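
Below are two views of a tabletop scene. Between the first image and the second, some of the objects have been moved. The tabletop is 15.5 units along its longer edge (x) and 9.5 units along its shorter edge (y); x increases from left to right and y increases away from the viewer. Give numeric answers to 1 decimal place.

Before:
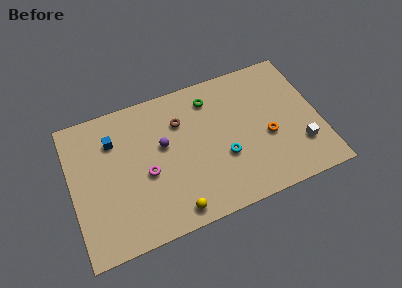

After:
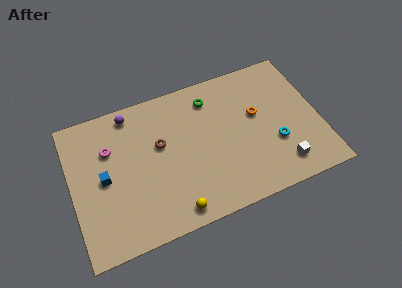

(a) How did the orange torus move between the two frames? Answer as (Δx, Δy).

(-0.5, 1.7)

The orange torus started near (12.2, 3.9) and ended near (11.7, 5.6).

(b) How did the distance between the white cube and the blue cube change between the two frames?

-0.9

They were about 12.1 units apart before and 11.2 after — 0.9 units closer together.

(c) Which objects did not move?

the green torus and the yellow sphere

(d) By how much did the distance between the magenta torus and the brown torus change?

-0.4

Before: roughly 3.6 units apart; after: 3.2. That's 0.4 units closer together.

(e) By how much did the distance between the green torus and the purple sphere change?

+1.2

They were about 3.8 units apart before and 5.0 after — 1.2 units further apart.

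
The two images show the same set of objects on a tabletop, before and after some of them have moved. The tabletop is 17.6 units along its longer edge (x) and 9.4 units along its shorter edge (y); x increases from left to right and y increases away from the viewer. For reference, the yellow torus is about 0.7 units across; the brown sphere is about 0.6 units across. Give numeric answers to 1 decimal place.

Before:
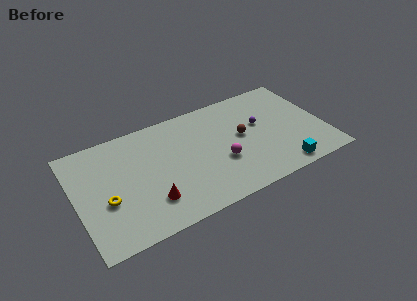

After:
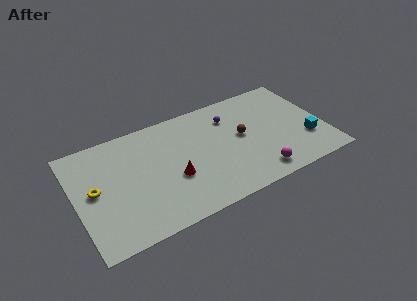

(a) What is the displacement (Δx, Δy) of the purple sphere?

(-2.0, 1.5)

The purple sphere was at about (13.2, 5.6) and moved to about (11.2, 7.1).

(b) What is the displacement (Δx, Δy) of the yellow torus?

(-0.7, 1.2)

From the two frames, the yellow torus sits at roughly (2.0, 3.7) before and (1.3, 4.9) after.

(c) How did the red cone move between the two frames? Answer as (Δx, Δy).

(1.8, 1.2)

From the two frames, the red cone sits at roughly (4.9, 2.4) before and (6.7, 3.6) after.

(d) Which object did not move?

the brown sphere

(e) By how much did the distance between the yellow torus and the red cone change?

+2.4

They were about 3.2 units apart before and 5.6 after — 2.4 units further apart.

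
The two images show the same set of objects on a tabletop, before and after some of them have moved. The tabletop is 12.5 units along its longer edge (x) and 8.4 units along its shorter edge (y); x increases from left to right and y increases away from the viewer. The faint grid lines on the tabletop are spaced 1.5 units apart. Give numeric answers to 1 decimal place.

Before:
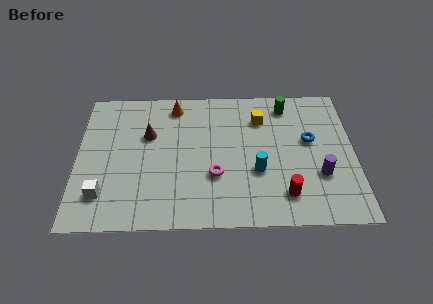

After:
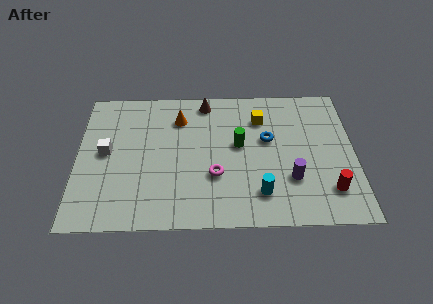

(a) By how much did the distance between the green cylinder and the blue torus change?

-1.1

They were about 2.4 units apart before and 1.3 after — 1.1 units closer together.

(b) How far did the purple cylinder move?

1.3

The purple cylinder moved from about (10.9, 2.8) to (9.6, 2.6), a distance of √(1.3² + 0.2²) ≈ 1.3.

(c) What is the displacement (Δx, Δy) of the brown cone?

(2.6, 2.0)

From the two frames, the brown cone sits at roughly (3.2, 5.4) before and (5.8, 7.4) after.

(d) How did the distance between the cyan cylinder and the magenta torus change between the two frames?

+0.4

They were about 1.9 units apart before and 2.3 after — 0.4 units further apart.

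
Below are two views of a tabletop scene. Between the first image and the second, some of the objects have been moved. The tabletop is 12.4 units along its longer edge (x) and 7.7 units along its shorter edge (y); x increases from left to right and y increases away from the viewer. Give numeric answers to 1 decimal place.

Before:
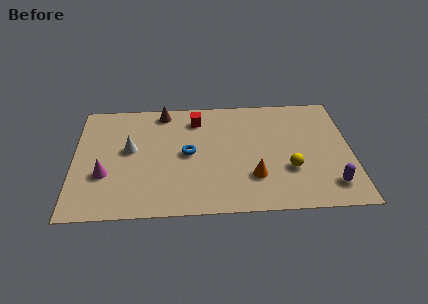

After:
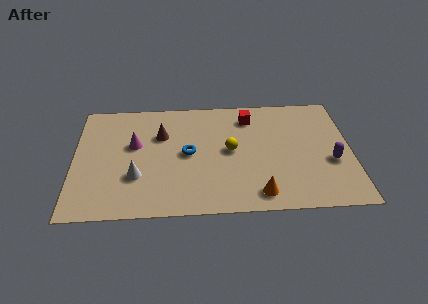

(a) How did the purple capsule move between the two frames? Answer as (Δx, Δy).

(0.1, 1.5)

The purple capsule started near (11.4, 1.5) and ended near (11.5, 3.0).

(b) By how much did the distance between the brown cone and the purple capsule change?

-1.2

Before: roughly 9.1 units apart; after: 7.9. That's 1.2 units closer together.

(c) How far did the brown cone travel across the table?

1.6

From (4.0, 6.8) to (3.9, 5.2), the brown cone covered √(0.1² + 1.6²) ≈ 1.6 units.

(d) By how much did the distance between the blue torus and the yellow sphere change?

-2.8

They were about 4.7 units apart before and 1.9 after — 2.8 units closer together.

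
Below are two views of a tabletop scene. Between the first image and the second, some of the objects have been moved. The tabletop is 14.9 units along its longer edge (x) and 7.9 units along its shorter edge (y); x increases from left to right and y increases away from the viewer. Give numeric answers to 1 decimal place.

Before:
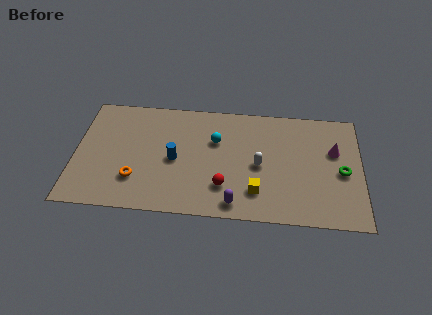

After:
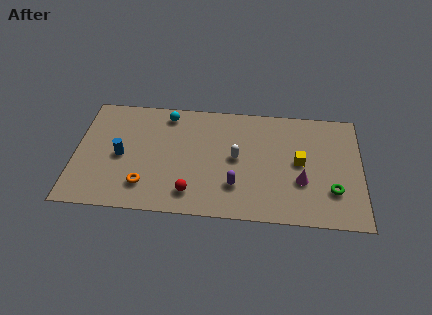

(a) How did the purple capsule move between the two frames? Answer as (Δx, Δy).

(0.0, 1.2)

The purple capsule started near (8.4, 1.0) and ended near (8.4, 2.2).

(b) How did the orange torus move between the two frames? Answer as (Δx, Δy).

(0.5, -0.4)

From the two frames, the orange torus sits at roughly (3.2, 2.2) before and (3.7, 1.8) after.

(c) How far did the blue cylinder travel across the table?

2.8

The blue cylinder moved from about (5.2, 3.7) to (2.4, 3.7), a distance of √(2.8² + 0.0²) ≈ 2.8.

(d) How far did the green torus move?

1.4

The green torus was near (13.9, 3.6) before and (13.4, 2.3) after, so it travelled √(0.5² + 1.3²) ≈ 1.4 units.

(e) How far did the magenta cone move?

2.8

From (13.5, 5.0) to (11.8, 2.8), the magenta cone covered √(1.7² + 2.2²) ≈ 2.8 units.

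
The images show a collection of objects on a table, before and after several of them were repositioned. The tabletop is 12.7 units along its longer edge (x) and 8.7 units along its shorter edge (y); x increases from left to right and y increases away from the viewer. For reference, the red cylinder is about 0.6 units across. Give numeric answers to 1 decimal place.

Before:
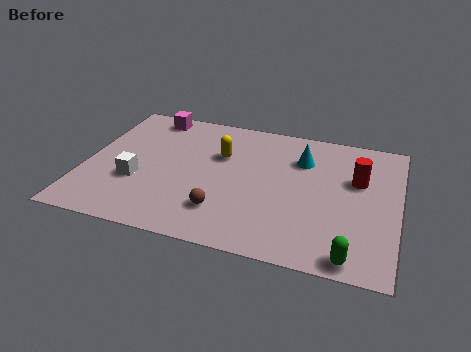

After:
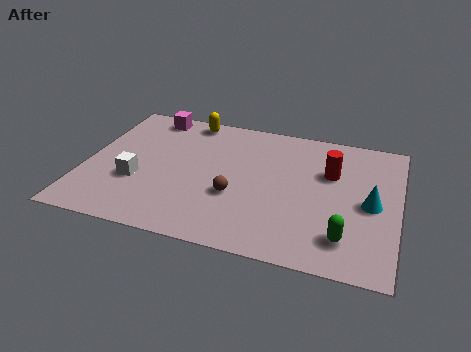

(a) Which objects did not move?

the magenta cube and the white cube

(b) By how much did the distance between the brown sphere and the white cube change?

+0.3

They were about 3.7 units apart before and 4.0 after — 0.3 units further apart.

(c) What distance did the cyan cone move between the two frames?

3.6

The cyan cone moved from about (8.7, 6.3) to (11.6, 4.1), a distance of √(2.9² + 2.2²) ≈ 3.6.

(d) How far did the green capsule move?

1.0

The green capsule was near (11.0, 0.8) before and (10.7, 1.8) after, so it travelled √(0.3² + 1.0²) ≈ 1.0 units.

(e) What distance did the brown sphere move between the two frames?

1.2

The brown sphere was near (5.8, 2.1) before and (6.2, 3.2) after, so it travelled √(0.4² + 1.1²) ≈ 1.2 units.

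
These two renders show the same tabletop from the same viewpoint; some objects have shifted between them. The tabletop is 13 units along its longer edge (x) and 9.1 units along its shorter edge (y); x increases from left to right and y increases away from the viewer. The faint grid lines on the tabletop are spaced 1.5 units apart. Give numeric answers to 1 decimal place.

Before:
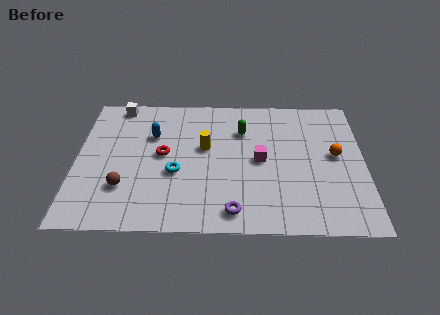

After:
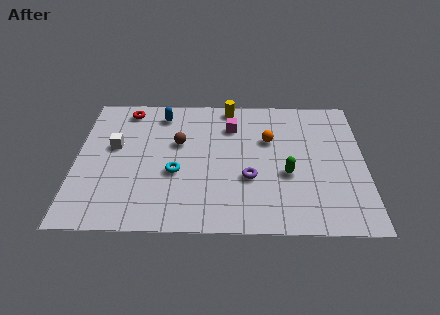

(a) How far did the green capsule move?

3.5

From (7.5, 6.5) to (9.5, 3.6), the green capsule covered √(2.0² + 2.9²) ≈ 3.5 units.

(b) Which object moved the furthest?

the brown sphere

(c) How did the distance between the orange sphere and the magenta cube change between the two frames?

-1.5

Before: roughly 3.4 units apart; after: 1.9. That's 1.5 units closer together.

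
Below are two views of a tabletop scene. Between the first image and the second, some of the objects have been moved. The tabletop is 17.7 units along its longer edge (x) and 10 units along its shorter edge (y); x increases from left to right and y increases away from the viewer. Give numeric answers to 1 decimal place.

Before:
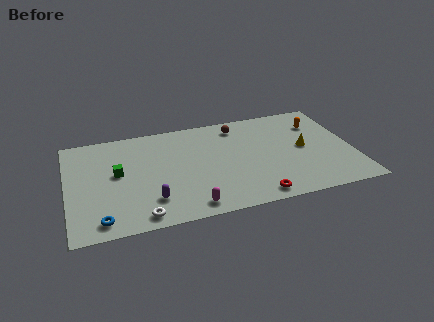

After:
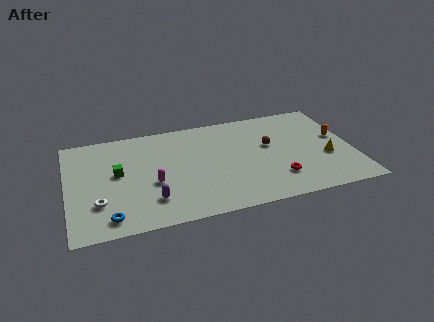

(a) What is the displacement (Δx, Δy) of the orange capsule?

(1.1, -1.7)

The orange capsule started near (15.8, 7.4) and ended near (16.9, 5.7).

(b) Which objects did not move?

the purple capsule and the green cube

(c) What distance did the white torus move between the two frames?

3.1

The white torus was near (4.3, 1.1) before and (1.8, 2.9) after, so it travelled √(2.5² + 1.8²) ≈ 3.1 units.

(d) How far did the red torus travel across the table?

2.1

From (11.3, 1.1) to (12.8, 2.5), the red torus covered √(1.5² + 1.4²) ≈ 2.1 units.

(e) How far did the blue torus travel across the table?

0.5

From (1.9, 1.3) to (2.4, 1.4), the blue torus covered √(0.5² + 0.1²) ≈ 0.5 units.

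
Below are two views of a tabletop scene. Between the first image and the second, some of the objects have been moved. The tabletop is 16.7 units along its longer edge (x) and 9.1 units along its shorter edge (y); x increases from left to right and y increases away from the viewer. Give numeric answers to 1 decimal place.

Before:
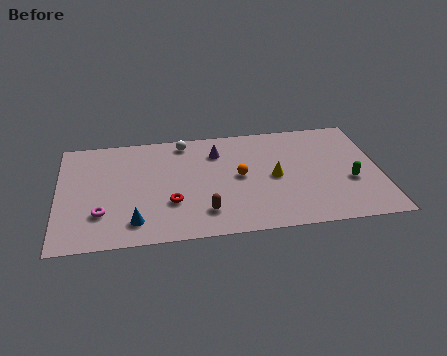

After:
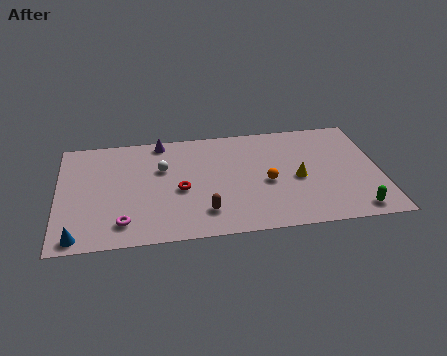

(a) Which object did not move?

the brown capsule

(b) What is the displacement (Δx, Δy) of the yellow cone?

(1.2, -0.3)

The yellow cone was at about (11.2, 4.4) and moved to about (12.4, 4.1).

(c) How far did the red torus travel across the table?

1.1

The red torus moved from about (5.8, 3.0) to (6.3, 4.0), a distance of √(0.5² + 1.0²) ≈ 1.1.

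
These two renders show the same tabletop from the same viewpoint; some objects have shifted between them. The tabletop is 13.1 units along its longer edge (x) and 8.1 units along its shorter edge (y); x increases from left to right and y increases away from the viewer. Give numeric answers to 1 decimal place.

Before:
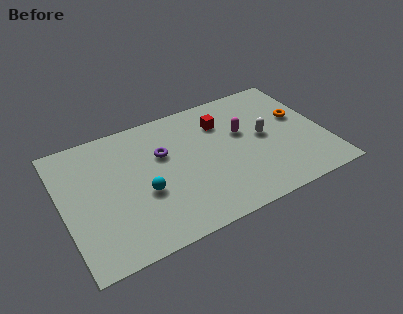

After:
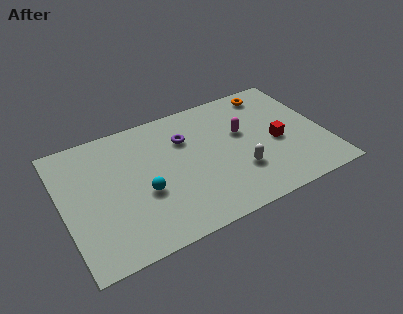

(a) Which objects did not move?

the cyan sphere and the magenta capsule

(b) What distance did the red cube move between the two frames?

3.5

The red cube was near (8.2, 6.0) before and (10.7, 3.6) after, so it travelled √(2.5² + 2.4²) ≈ 3.5 units.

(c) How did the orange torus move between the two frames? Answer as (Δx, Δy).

(-1.1, 2.2)

From the two frames, the orange torus sits at roughly (12.0, 4.8) before and (10.9, 7.0) after.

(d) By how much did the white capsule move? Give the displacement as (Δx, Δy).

(-1.5, -1.7)

The white capsule was at about (10.1, 4.2) and moved to about (8.6, 2.5).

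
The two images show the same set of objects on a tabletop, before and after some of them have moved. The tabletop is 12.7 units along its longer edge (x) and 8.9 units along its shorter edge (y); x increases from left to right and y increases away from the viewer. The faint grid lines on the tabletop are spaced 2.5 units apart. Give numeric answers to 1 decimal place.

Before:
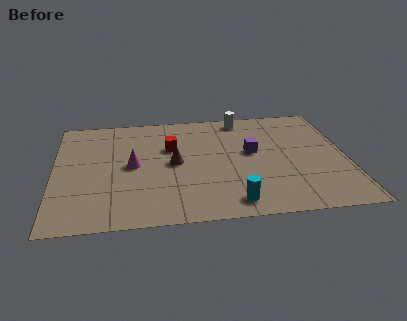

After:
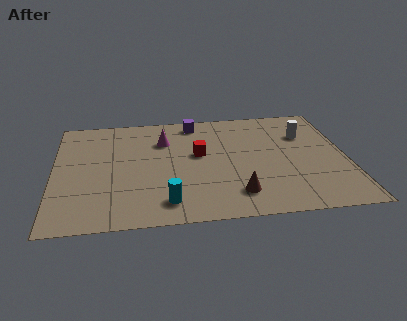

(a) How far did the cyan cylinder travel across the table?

2.8

From (7.6, 1.2) to (4.8, 1.5), the cyan cylinder covered √(2.8² + 0.3²) ≈ 2.8 units.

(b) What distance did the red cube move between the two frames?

1.4

The red cube was near (5.1, 5.8) before and (6.3, 5.1) after, so it travelled √(1.2² + 0.7²) ≈ 1.4 units.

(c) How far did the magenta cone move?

2.4

The magenta cone was near (3.4, 4.5) before and (4.8, 6.4) after, so it travelled √(1.4² + 1.9²) ≈ 2.4 units.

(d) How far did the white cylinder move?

3.2

The white cylinder was near (8.3, 7.9) before and (11.0, 6.2) after, so it travelled √(2.7² + 1.7²) ≈ 3.2 units.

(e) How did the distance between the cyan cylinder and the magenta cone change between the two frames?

-0.4

They were about 5.3 units apart before and 4.9 after — 0.4 units closer together.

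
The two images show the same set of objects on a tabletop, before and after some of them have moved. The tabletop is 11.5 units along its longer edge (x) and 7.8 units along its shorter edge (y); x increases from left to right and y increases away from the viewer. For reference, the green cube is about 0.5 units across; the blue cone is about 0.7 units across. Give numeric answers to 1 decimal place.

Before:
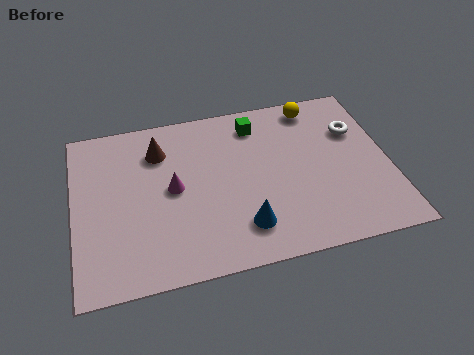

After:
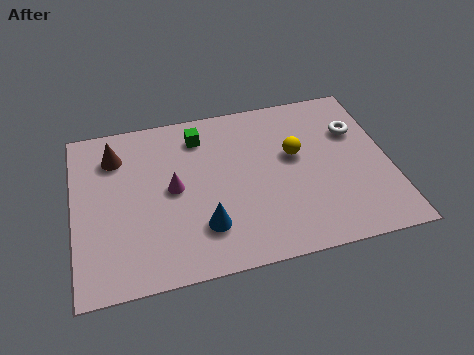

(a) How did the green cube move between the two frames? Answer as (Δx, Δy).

(-2.1, -0.1)

From the two frames, the green cube sits at roughly (6.8, 6.4) before and (4.7, 6.3) after.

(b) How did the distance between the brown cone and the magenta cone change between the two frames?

+0.9

They were about 1.9 units apart before and 2.8 after — 0.9 units further apart.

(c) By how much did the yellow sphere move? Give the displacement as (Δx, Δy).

(-0.9, -2.2)

From the two frames, the yellow sphere sits at roughly (9.0, 6.8) before and (8.1, 4.6) after.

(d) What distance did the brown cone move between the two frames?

1.6

The brown cone moved from about (3.2, 5.9) to (1.6, 6.0), a distance of √(1.6² + 0.1²) ≈ 1.6.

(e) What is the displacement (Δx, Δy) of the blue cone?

(-1.4, 0.3)

The blue cone started near (6.0, 1.7) and ended near (4.6, 2.0).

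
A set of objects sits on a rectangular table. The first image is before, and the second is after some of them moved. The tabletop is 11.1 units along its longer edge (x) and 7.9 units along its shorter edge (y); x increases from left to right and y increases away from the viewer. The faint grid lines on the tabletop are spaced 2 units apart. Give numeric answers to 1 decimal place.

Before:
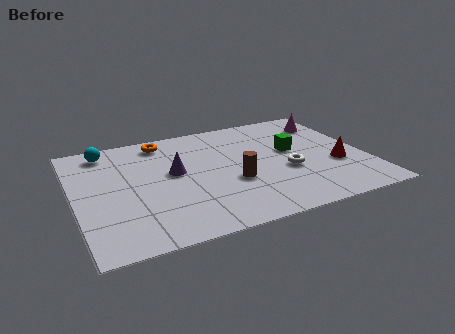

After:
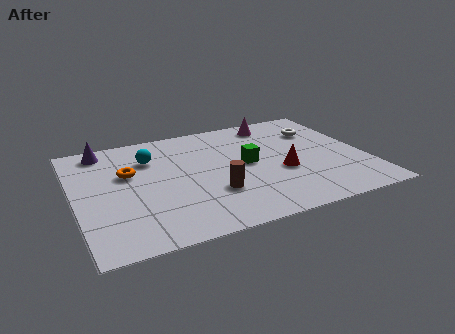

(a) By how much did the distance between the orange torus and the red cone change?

-1.4

The distance was about 7.4 in the first image and 6.0 in the second, so they moved 1.4 units closer together.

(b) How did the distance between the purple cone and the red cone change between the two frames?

+1.2

Before: roughly 6.3 units apart; after: 7.5. That's 1.2 units further apart.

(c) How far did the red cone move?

2.1

The red cone was near (9.9, 2.9) before and (7.8, 3.1) after, so it travelled √(2.1² + 0.2²) ≈ 2.1 units.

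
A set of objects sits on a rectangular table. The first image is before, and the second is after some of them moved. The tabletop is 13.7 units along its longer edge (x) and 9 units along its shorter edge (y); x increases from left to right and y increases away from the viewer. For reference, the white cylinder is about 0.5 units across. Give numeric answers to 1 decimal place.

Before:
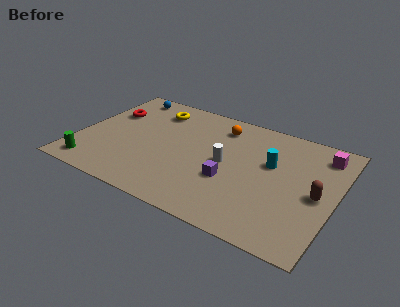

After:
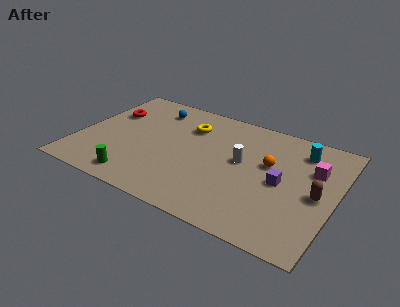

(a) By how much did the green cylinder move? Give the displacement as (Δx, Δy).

(2.4, 0.0)

The green cylinder was at about (1.2, 1.2) and moved to about (3.6, 1.2).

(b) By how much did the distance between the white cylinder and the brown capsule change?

-0.7

They were about 4.9 units apart before and 4.2 after — 0.7 units closer together.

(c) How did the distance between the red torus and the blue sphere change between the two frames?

+0.6

The distance was about 2.0 in the first image and 2.6 in the second, so they moved 0.6 units further apart.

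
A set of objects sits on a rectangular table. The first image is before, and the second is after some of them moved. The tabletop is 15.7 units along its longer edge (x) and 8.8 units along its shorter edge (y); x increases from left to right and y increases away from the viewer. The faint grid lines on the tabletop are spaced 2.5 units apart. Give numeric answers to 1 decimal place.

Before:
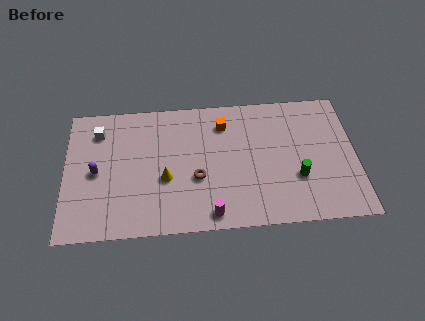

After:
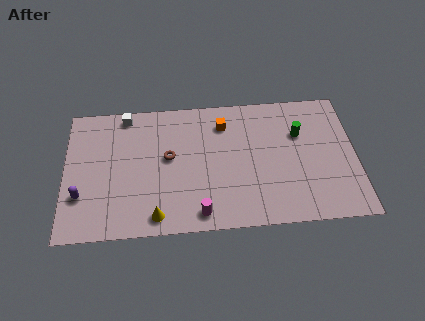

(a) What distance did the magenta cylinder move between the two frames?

0.6

The magenta cylinder was near (7.8, 1.0) before and (7.2, 1.1) after, so it travelled √(0.6² + 0.1²) ≈ 0.6 units.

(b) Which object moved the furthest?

the green cylinder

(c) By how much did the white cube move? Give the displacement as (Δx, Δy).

(1.5, 1.0)

The white cube started near (1.8, 6.9) and ended near (3.3, 7.9).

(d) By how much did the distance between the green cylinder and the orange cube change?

-1.3

The distance was about 5.5 in the first image and 4.2 in the second, so they moved 1.3 units closer together.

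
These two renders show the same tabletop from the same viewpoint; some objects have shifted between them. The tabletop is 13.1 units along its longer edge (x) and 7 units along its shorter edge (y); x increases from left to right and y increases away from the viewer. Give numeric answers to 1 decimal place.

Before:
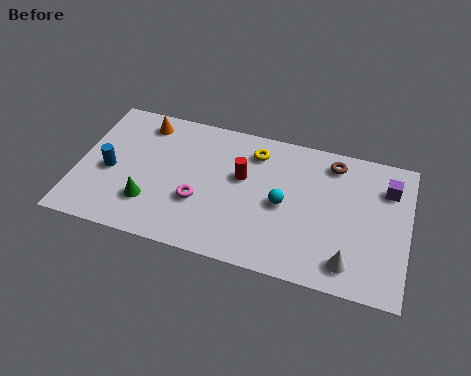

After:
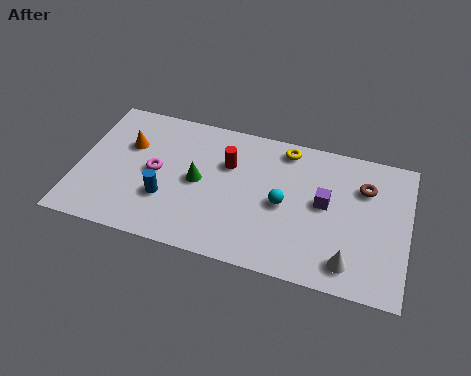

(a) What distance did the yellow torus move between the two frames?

1.3

From (6.9, 5.6) to (8.1, 6.1), the yellow torus covered √(1.2² + 0.5²) ≈ 1.3 units.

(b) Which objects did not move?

the white cone and the cyan sphere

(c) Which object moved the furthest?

the purple cube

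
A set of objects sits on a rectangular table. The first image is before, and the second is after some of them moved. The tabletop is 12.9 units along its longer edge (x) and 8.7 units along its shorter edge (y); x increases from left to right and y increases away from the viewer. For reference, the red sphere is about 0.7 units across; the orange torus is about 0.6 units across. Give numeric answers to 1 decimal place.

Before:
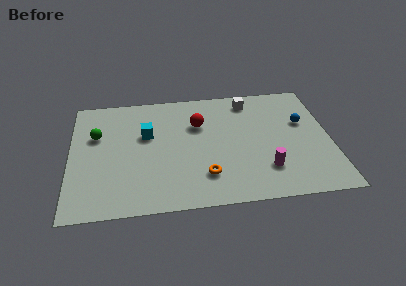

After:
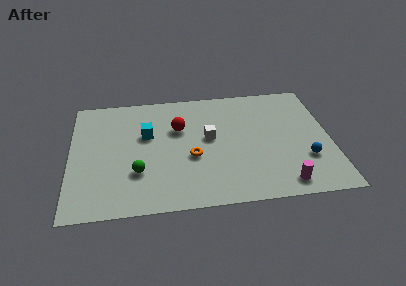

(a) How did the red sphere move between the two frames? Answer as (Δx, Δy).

(-1.0, -0.2)

From the two frames, the red sphere sits at roughly (6.4, 5.9) before and (5.4, 5.7) after.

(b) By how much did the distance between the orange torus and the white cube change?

-4.2

They were about 5.8 units apart before and 1.6 after — 4.2 units closer together.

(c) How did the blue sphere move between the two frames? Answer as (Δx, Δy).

(0.0, -2.7)

The blue sphere was at about (11.6, 5.4) and moved to about (11.6, 2.7).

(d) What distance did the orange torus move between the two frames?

1.5

The orange torus was near (6.6, 2.1) before and (6.0, 3.5) after, so it travelled √(0.6² + 1.4²) ≈ 1.5 units.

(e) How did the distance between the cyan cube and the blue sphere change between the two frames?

+0.5

Before: roughly 7.8 units apart; after: 8.3. That's 0.5 units further apart.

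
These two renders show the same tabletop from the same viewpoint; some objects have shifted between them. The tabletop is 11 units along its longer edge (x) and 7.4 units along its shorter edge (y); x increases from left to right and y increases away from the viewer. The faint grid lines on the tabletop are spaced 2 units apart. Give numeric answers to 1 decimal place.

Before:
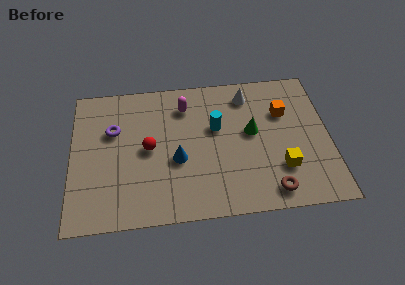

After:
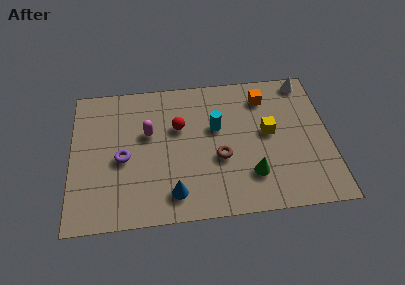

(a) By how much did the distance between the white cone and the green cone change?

+3.3

They were about 2.0 units apart before and 5.3 after — 3.3 units further apart.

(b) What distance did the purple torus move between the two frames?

1.6

The purple torus was near (1.8, 4.8) before and (2.2, 3.3) after, so it travelled √(0.4² + 1.5²) ≈ 1.6 units.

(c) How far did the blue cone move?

1.7

The blue cone was near (4.5, 3.0) before and (4.3, 1.3) after, so it travelled √(0.2² + 1.7²) ≈ 1.7 units.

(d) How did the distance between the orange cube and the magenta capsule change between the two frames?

+0.9

The distance was about 4.3 in the first image and 5.2 in the second, so they moved 0.9 units further apart.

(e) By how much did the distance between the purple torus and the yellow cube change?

-1.4

Before: roughly 7.6 units apart; after: 6.2. That's 1.4 units closer together.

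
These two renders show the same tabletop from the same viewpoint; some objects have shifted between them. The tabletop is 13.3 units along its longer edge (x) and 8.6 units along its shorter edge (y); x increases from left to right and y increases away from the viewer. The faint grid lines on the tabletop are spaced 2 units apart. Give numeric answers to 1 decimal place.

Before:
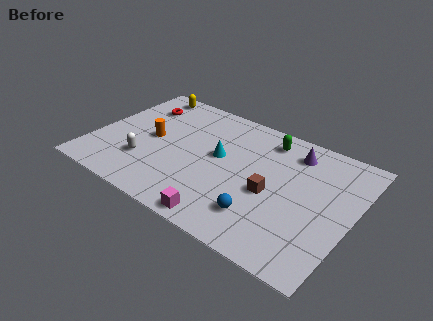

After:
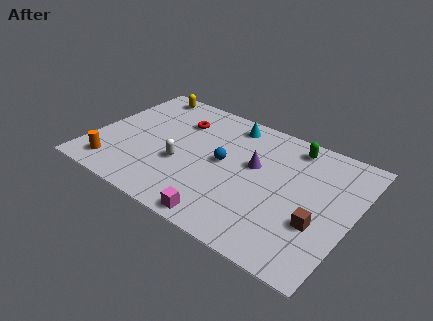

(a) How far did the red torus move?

2.2

The red torus was near (1.8, 6.5) before and (4.0, 6.3) after, so it travelled √(2.2² + 0.2²) ≈ 2.2 units.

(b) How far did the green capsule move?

1.3

From (8.5, 7.2) to (9.8, 7.4), the green capsule covered √(1.3² + 0.2²) ≈ 1.3 units.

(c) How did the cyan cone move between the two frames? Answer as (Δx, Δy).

(0.1, 2.6)

The cyan cone was at about (6.4, 4.8) and moved to about (6.5, 7.4).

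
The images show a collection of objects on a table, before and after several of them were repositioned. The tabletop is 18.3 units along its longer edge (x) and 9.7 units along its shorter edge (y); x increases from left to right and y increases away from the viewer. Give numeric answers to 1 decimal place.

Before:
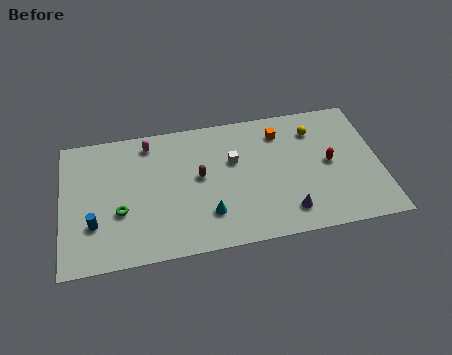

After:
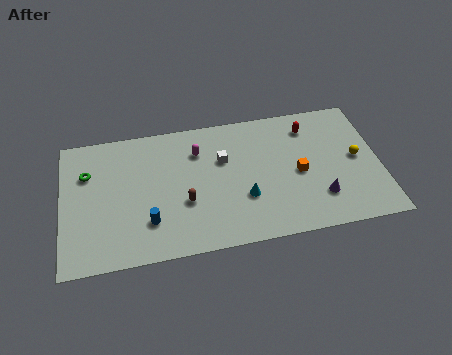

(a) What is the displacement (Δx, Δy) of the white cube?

(-0.6, 0.2)

The white cube was at about (9.9, 6.1) and moved to about (9.3, 6.3).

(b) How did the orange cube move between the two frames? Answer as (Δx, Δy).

(0.9, -3.2)

The orange cube started near (12.7, 7.7) and ended near (13.6, 4.5).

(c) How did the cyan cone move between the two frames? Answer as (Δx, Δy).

(2.1, 0.8)

The cyan cone started near (8.3, 2.5) and ended near (10.4, 3.3).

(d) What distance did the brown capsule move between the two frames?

1.9

From (7.9, 5.3) to (7.0, 3.6), the brown capsule covered √(0.9² + 1.7²) ≈ 1.9 units.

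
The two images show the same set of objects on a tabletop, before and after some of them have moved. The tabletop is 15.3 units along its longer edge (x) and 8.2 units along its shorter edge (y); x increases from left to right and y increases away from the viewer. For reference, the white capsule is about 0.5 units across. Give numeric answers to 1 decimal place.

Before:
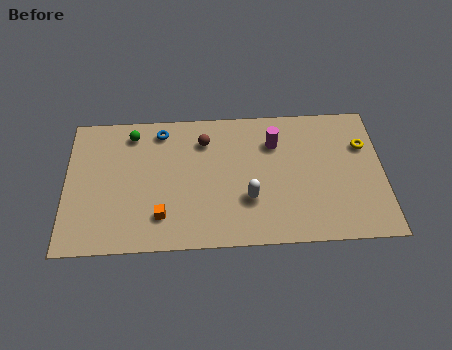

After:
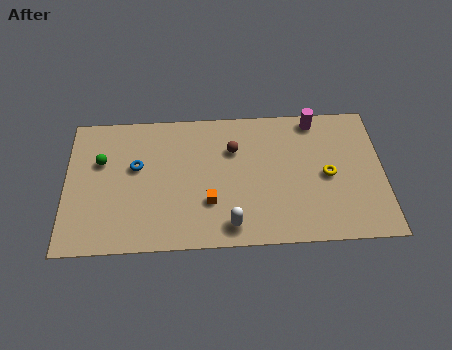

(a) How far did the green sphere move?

2.2

The green sphere moved from about (3.2, 6.9) to (1.7, 5.3), a distance of √(1.5² + 1.6²) ≈ 2.2.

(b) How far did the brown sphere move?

1.5

From (6.7, 6.3) to (8.1, 5.7), the brown sphere covered √(1.4² + 0.6²) ≈ 1.5 units.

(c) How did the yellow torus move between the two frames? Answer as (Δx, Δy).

(-1.8, -1.7)

The yellow torus was at about (14.4, 5.6) and moved to about (12.6, 3.9).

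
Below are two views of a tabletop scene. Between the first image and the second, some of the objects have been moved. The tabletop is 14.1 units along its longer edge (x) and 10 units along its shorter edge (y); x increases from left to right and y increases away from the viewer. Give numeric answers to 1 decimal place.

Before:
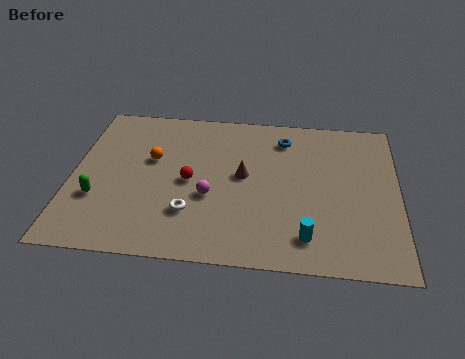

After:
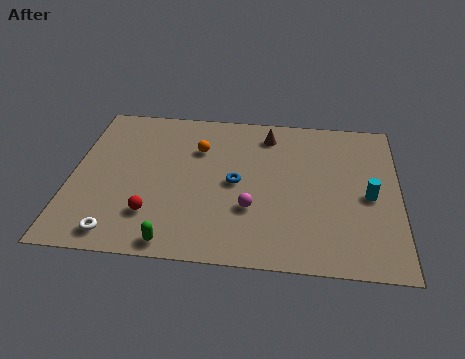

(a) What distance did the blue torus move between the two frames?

3.8

From (9.1, 8.1) to (7.1, 4.9), the blue torus covered √(2.0² + 3.2²) ≈ 3.8 units.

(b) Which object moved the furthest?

the green capsule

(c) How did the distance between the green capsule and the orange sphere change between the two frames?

+2.6

The distance was about 3.6 in the first image and 6.2 in the second, so they moved 2.6 units further apart.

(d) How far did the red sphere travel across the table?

2.7

From (5.1, 4.8) to (3.6, 2.5), the red sphere covered √(1.5² + 2.3²) ≈ 2.7 units.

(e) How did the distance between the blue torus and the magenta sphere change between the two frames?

-3.5

The distance was about 5.2 in the first image and 1.7 in the second, so they moved 3.5 units closer together.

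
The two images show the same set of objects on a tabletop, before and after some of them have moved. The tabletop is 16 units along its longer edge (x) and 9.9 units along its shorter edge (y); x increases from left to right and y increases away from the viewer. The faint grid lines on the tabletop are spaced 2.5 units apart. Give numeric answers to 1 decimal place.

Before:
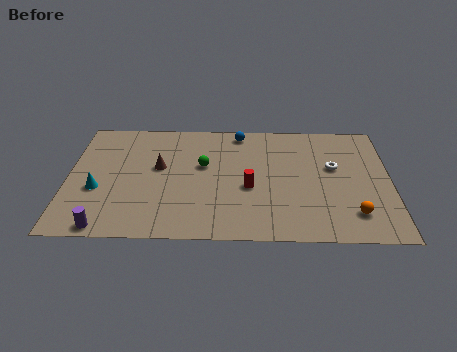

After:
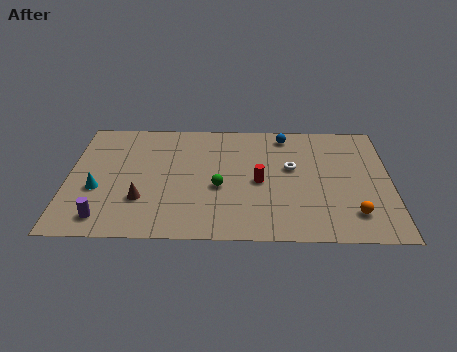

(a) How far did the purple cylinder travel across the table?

0.7

The purple cylinder was near (2.0, 0.8) before and (1.9, 1.5) after, so it travelled √(0.1² + 0.7²) ≈ 0.7 units.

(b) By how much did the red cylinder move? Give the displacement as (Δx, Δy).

(0.5, 0.5)

The red cylinder started near (9.0, 4.1) and ended near (9.5, 4.6).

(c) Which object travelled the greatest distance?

the brown cone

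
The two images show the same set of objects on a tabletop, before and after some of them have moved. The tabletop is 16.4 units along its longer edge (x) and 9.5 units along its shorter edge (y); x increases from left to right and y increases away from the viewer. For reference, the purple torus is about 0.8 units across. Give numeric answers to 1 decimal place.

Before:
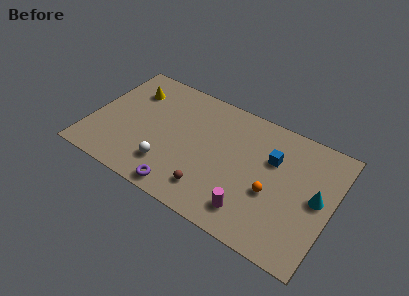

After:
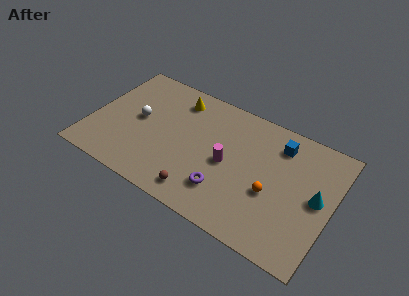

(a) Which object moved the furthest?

the white sphere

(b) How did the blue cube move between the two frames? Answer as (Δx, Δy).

(0.3, 1.3)

The blue cube was at about (12.2, 6.3) and moved to about (12.5, 7.6).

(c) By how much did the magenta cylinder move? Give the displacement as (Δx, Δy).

(-2.0, 2.7)

From the two frames, the magenta cylinder sits at roughly (11.4, 1.8) before and (9.4, 4.5) after.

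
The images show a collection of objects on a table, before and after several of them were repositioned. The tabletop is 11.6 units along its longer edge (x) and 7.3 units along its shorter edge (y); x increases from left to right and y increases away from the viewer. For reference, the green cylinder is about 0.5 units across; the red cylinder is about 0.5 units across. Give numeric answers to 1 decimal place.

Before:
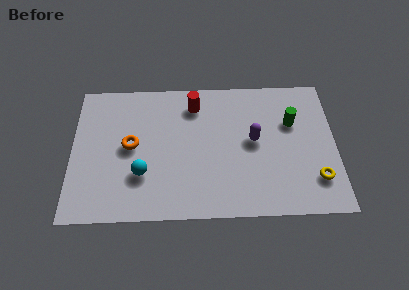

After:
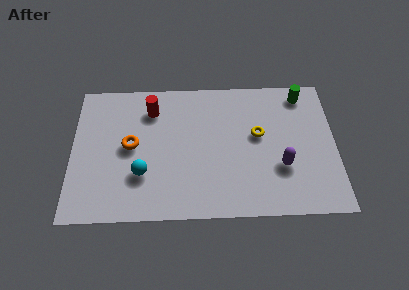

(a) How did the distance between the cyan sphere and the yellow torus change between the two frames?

-2.2

They were about 7.6 units apart before and 5.4 after — 2.2 units closer together.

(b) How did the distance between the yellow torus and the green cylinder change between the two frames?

-0.3

The distance was about 3.2 in the first image and 2.9 in the second, so they moved 0.3 units closer together.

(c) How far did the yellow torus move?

3.5

From (10.7, 1.8) to (8.2, 4.2), the yellow torus covered √(2.5² + 2.4²) ≈ 3.5 units.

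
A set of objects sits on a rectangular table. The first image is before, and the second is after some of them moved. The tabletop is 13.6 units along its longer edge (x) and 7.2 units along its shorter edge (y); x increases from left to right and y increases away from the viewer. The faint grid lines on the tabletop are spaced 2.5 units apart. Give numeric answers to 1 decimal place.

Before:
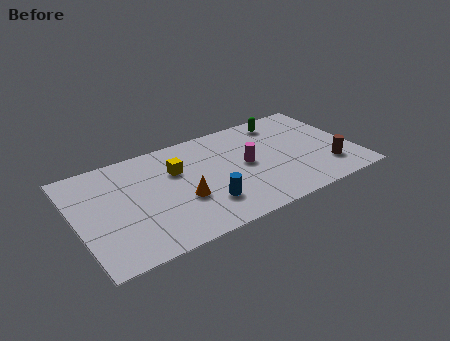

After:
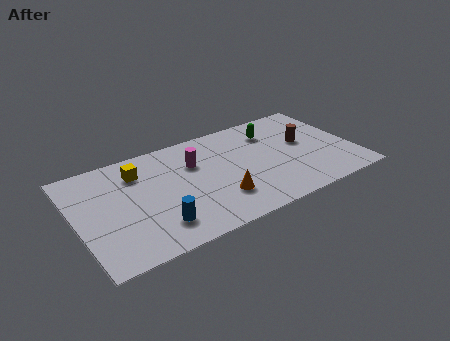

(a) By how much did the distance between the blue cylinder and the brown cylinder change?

+2.0

They were about 6.1 units apart before and 8.1 after — 2.0 units further apart.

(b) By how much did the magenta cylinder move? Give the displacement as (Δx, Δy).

(-2.4, 1.2)

The magenta cylinder was at about (8.3, 3.7) and moved to about (5.9, 4.9).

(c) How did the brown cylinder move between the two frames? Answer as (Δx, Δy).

(-0.8, 2.3)

The brown cylinder started near (12.1, 1.8) and ended near (11.3, 4.1).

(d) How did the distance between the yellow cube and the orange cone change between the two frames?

+2.8

The distance was about 2.1 in the first image and 4.9 in the second, so they moved 2.8 units further apart.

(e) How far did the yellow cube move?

1.9

The yellow cube moved from about (5.0, 4.8) to (3.2, 5.5), a distance of √(1.8² + 0.7²) ≈ 1.9.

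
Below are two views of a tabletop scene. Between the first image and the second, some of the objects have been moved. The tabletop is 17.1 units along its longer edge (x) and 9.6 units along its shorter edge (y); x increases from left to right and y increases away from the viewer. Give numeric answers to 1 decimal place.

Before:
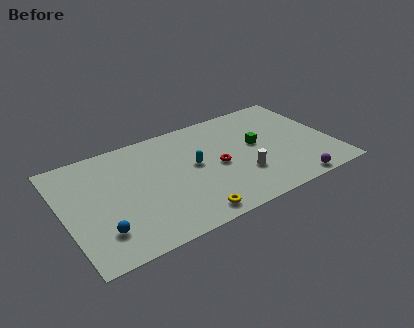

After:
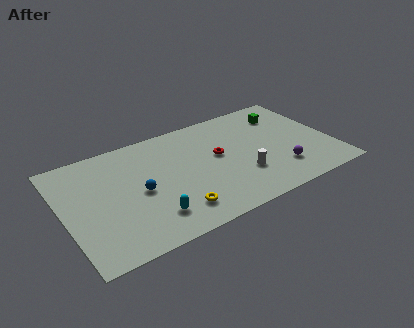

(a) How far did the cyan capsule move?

4.5

The cyan capsule was near (8.3, 5.2) before and (5.1, 2.1) after, so it travelled √(3.2² + 3.1²) ≈ 4.5 units.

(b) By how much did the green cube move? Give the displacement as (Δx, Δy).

(2.2, 2.1)

From the two frames, the green cube sits at roughly (12.4, 5.3) before and (14.6, 7.4) after.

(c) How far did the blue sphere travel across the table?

3.5

The blue sphere was near (2.0, 2.3) before and (4.7, 4.5) after, so it travelled √(2.7² + 2.2²) ≈ 3.5 units.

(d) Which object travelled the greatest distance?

the cyan capsule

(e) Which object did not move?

the white cylinder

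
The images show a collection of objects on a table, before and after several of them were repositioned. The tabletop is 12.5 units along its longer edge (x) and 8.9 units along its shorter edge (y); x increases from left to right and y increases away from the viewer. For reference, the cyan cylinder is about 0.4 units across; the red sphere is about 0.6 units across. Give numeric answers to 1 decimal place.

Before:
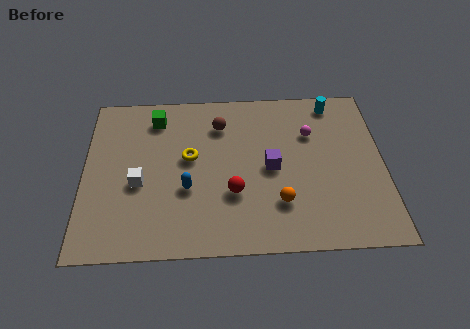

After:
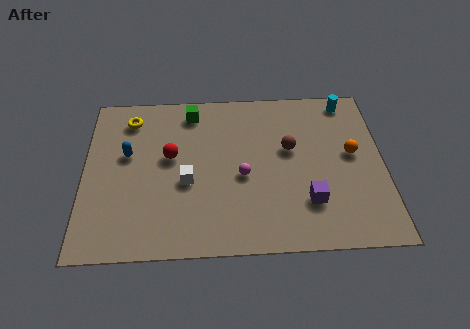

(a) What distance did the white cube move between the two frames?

2.0

The white cube was near (2.3, 3.7) before and (4.3, 3.7) after, so it travelled √(2.0² + 0.0²) ≈ 2.0 units.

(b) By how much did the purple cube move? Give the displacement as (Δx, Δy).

(1.5, -1.9)

The purple cube started near (7.8, 4.3) and ended near (9.3, 2.4).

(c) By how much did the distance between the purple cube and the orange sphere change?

+1.2

Before: roughly 1.9 units apart; after: 3.1. That's 1.2 units further apart.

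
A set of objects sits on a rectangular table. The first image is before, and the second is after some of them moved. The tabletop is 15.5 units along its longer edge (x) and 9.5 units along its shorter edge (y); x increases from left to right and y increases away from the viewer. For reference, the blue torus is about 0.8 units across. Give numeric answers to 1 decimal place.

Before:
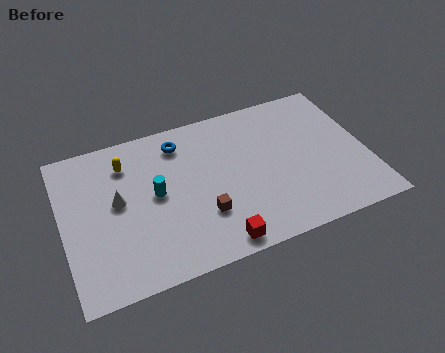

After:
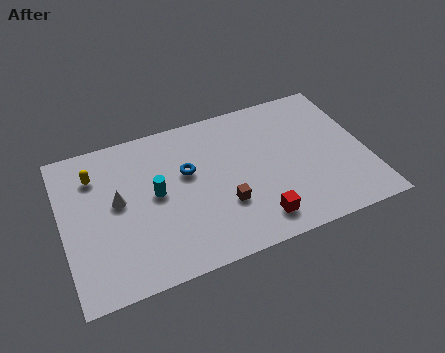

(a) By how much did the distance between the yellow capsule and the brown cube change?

+1.7

They were about 5.7 units apart before and 7.4 after — 1.7 units further apart.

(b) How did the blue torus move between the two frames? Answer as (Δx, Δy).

(0.2, -2.0)

The blue torus was at about (6.2, 7.8) and moved to about (6.4, 5.8).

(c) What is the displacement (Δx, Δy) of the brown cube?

(1.1, 0.2)

From the two frames, the brown cube sits at roughly (6.9, 2.9) before and (8.0, 3.1) after.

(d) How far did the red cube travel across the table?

2.2

The red cube moved from about (7.4, 1.0) to (9.5, 1.6), a distance of √(2.1² + 0.6²) ≈ 2.2.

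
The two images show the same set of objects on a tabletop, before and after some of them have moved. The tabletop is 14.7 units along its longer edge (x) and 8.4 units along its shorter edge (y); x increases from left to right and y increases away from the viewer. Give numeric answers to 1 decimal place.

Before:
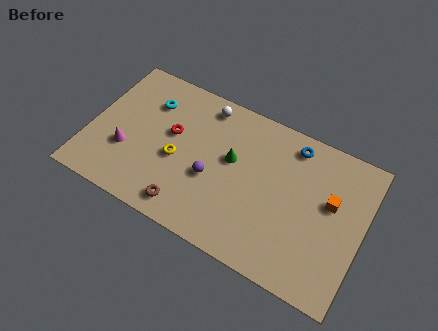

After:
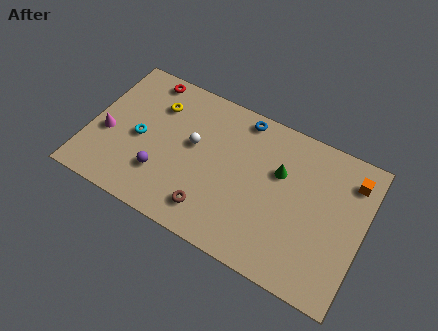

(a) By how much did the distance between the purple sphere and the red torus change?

+2.5

They were about 2.8 units apart before and 5.3 after — 2.5 units further apart.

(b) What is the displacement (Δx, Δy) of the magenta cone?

(-1.1, 0.5)

The magenta cone was at about (2.1, 2.9) and moved to about (1.0, 3.4).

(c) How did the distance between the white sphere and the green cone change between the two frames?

+1.6

The distance was about 3.0 in the first image and 4.6 in the second, so they moved 1.6 units further apart.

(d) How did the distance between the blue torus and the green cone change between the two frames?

-0.7

They were about 3.8 units apart before and 3.1 after — 0.7 units closer together.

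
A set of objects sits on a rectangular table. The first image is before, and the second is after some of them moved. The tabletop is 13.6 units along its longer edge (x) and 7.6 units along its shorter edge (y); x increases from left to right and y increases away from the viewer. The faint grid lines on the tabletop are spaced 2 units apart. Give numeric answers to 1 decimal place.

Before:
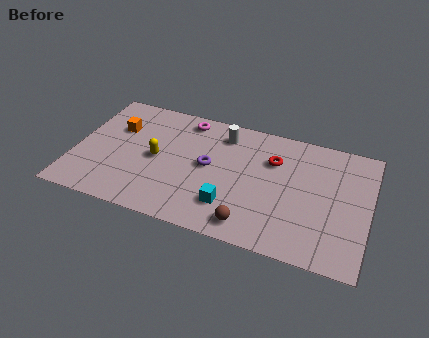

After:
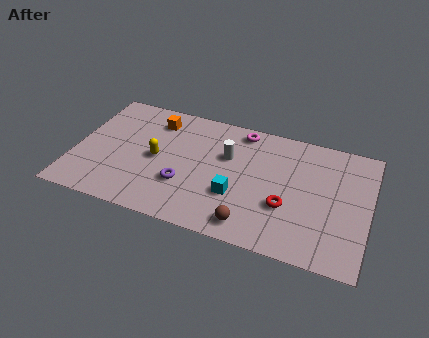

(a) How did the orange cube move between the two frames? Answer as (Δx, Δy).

(1.7, 1.0)

From the two frames, the orange cube sits at roughly (1.8, 5.1) before and (3.5, 6.1) after.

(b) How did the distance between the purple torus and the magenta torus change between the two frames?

+1.9

The distance was about 2.9 in the first image and 4.8 in the second, so they moved 1.9 units further apart.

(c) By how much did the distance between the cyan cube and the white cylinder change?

-2.0

They were about 4.4 units apart before and 2.4 after — 2.0 units closer together.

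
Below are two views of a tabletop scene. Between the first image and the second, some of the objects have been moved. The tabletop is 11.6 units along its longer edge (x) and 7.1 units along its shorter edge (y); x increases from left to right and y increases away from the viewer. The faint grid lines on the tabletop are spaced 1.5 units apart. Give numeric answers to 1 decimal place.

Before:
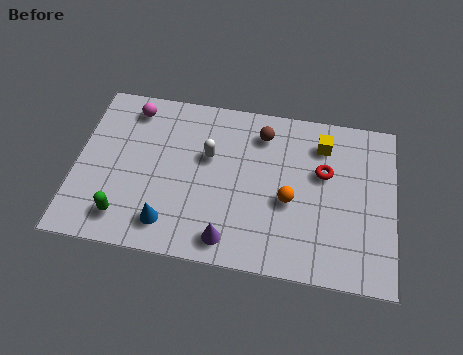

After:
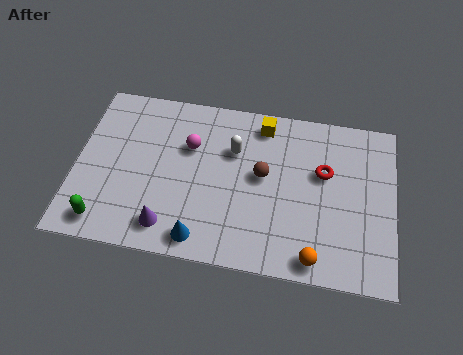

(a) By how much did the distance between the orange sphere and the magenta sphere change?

-0.5

The distance was about 6.6 in the first image and 6.1 in the second, so they moved 0.5 units closer together.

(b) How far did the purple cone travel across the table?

2.2

From (5.7, 1.0) to (3.5, 1.2), the purple cone covered √(2.2² + 0.2²) ≈ 2.2 units.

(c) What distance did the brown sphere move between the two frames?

1.8

From (6.7, 5.7) to (6.8, 3.9), the brown sphere covered √(0.1² + 1.8²) ≈ 1.8 units.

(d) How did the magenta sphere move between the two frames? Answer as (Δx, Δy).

(2.2, -1.3)

The magenta sphere was at about (1.9, 6.0) and moved to about (4.1, 4.7).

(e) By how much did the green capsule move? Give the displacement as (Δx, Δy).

(-0.7, -0.3)

From the two frames, the green capsule sits at roughly (1.9, 1.3) before and (1.2, 1.0) after.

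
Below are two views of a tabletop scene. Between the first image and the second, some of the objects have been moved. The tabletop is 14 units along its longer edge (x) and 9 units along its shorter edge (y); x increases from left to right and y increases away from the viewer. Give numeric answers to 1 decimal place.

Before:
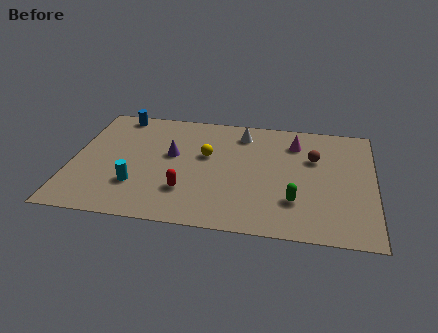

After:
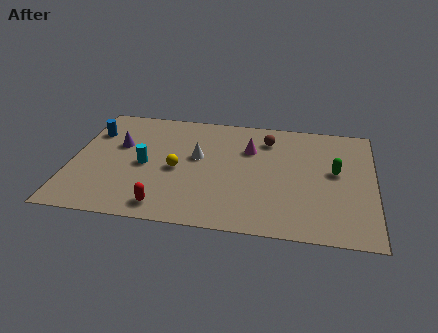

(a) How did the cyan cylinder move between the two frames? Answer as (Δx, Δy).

(0.3, 1.6)

From the two frames, the cyan cylinder sits at roughly (3.1, 2.6) before and (3.4, 4.2) after.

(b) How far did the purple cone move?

2.5

The purple cone moved from about (4.6, 5.2) to (2.1, 5.6), a distance of √(2.5² + 0.4²) ≈ 2.5.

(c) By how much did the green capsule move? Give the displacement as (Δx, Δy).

(1.8, 2.5)

The green capsule started near (10.4, 2.5) and ended near (12.2, 5.0).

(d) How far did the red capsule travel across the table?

1.6

From (5.4, 2.5) to (4.5, 1.2), the red capsule covered √(0.9² + 1.3²) ≈ 1.6 units.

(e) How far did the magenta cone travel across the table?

2.2

The magenta cone moved from about (10.3, 7.0) to (8.2, 6.2), a distance of √(2.1² + 0.8²) ≈ 2.2.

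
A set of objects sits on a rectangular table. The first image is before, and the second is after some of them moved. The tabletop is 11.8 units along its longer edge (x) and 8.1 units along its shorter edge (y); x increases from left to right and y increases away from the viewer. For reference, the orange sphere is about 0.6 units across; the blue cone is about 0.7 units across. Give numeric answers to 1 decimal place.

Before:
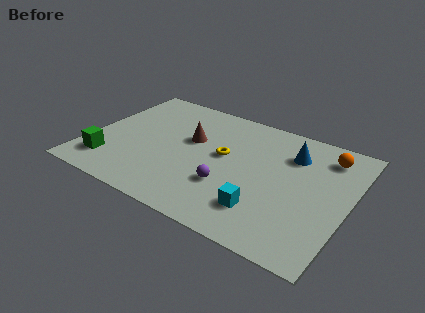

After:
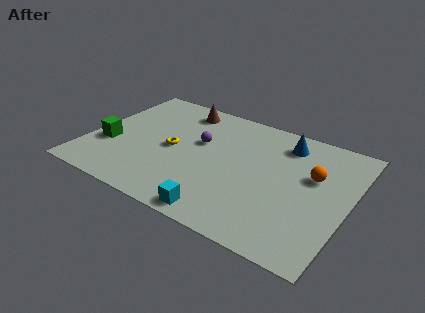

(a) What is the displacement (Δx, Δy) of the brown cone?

(-0.8, 2.0)

The brown cone started near (4.5, 4.9) and ended near (3.7, 6.9).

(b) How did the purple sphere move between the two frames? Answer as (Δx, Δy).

(-1.7, 2.3)

The purple sphere was at about (6.6, 2.6) and moved to about (4.9, 4.9).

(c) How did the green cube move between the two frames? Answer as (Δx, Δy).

(-0.2, 1.2)

The green cube was at about (1.2, 1.7) and moved to about (1.0, 2.9).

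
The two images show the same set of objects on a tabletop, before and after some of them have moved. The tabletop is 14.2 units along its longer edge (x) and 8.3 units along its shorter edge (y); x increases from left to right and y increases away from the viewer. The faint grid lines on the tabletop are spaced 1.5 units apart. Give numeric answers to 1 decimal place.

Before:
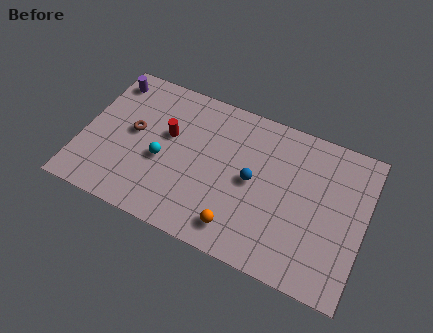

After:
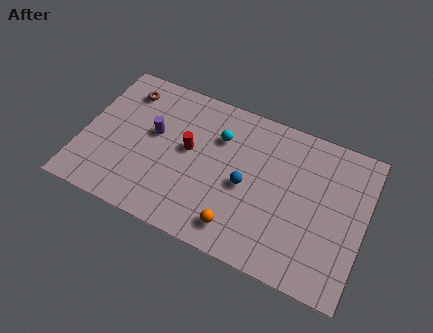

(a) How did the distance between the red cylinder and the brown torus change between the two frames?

+2.3

The distance was about 1.8 in the first image and 4.1 in the second, so they moved 2.3 units further apart.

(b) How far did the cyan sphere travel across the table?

3.5

The cyan sphere was near (4.1, 3.5) before and (6.7, 5.9) after, so it travelled √(2.6² + 2.4²) ≈ 3.5 units.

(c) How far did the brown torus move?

2.3

The brown torus moved from about (2.5, 4.5) to (1.8, 6.7), a distance of √(0.7² + 2.2²) ≈ 2.3.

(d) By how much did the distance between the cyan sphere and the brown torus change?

+3.1

They were about 1.9 units apart before and 5.0 after — 3.1 units further apart.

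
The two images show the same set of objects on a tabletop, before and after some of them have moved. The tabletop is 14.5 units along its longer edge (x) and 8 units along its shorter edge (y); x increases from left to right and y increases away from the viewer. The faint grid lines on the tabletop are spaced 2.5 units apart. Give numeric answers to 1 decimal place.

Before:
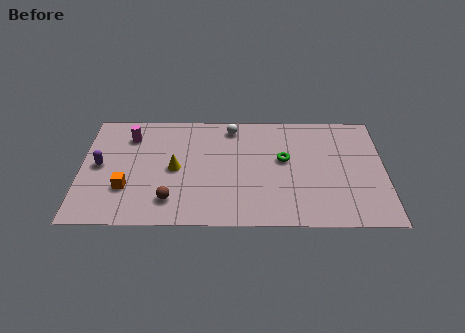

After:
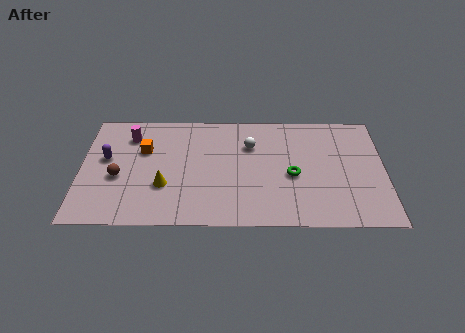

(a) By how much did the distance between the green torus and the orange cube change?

-0.5

They were about 7.8 units apart before and 7.3 after — 0.5 units closer together.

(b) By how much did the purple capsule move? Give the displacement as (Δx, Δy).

(0.3, 0.5)

The purple capsule was at about (0.9, 4.1) and moved to about (1.2, 4.6).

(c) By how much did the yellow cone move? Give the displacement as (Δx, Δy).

(-0.5, -1.2)

From the two frames, the yellow cone sits at roughly (4.5, 3.9) before and (4.0, 2.7) after.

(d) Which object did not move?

the magenta cylinder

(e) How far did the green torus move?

1.2

The green torus moved from about (9.7, 4.6) to (10.1, 3.5), a distance of √(0.4² + 1.1²) ≈ 1.2.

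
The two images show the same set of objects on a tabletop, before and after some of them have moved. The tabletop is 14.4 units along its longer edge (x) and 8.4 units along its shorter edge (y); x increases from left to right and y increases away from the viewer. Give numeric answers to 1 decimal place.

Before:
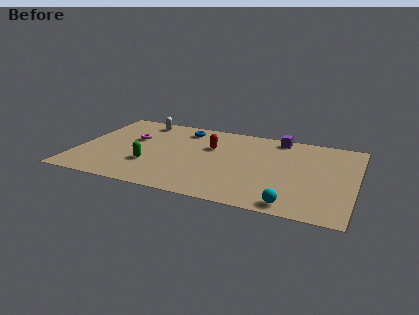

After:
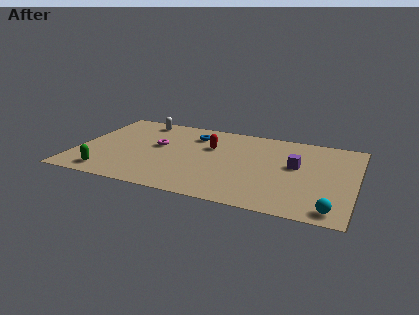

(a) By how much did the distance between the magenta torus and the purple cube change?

-0.6

Before: roughly 7.8 units apart; after: 7.2. That's 0.6 units closer together.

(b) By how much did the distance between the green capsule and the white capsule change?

+1.5

Before: roughly 4.7 units apart; after: 6.2. That's 1.5 units further apart.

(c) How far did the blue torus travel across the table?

0.8

The blue torus moved from about (5.2, 7.0) to (5.8, 6.5), a distance of √(0.6² + 0.5²) ≈ 0.8.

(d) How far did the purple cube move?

2.9

The purple cube was near (10.2, 7.5) before and (11.3, 4.8) after, so it travelled √(1.1² + 2.7²) ≈ 2.9 units.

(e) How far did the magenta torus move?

1.5

The magenta torus was near (2.7, 5.2) before and (4.1, 4.8) after, so it travelled √(1.4² + 0.4²) ≈ 1.5 units.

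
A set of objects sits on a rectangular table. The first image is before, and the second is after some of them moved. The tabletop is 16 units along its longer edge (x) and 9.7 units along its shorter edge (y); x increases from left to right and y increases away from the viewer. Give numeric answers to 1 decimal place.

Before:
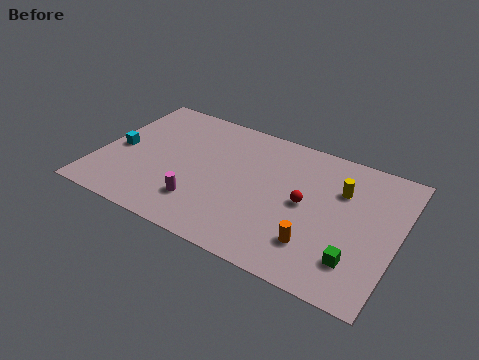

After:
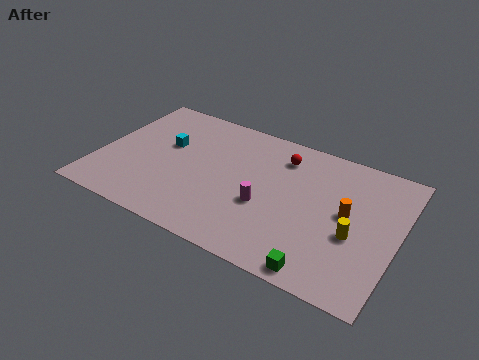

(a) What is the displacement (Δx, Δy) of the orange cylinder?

(1.3, 2.8)

The orange cylinder started near (12.0, 2.4) and ended near (13.3, 5.2).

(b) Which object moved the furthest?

the magenta cylinder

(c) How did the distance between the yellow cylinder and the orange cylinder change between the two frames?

-3.0

Before: roughly 4.4 units apart; after: 1.4. That's 3.0 units closer together.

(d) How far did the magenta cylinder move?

3.6

From (5.8, 2.4) to (9.1, 3.8), the magenta cylinder covered √(3.3² + 1.4²) ≈ 3.6 units.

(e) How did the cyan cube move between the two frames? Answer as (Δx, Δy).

(2.4, 1.4)

From the two frames, the cyan cube sits at roughly (1.0, 4.5) before and (3.4, 5.9) after.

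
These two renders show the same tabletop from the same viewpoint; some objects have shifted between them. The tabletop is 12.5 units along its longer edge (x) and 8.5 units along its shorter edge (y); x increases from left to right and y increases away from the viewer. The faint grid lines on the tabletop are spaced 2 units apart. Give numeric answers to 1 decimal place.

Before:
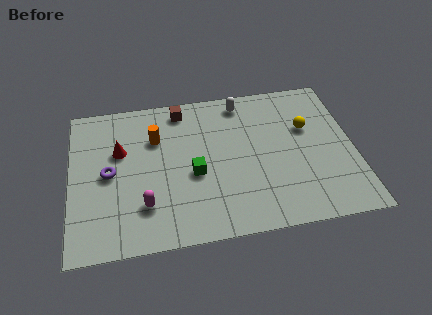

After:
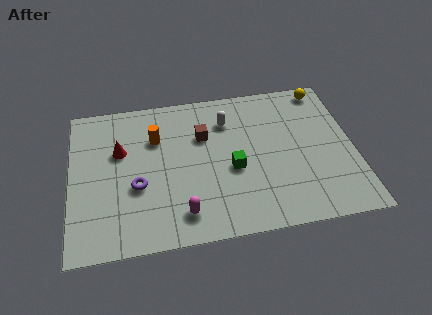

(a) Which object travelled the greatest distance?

the yellow sphere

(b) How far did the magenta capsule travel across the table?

1.7

The magenta capsule was near (3.2, 2.2) before and (4.8, 1.5) after, so it travelled √(1.6² + 0.7²) ≈ 1.7 units.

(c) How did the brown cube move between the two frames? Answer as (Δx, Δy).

(0.9, -1.7)

The brown cube started near (5.0, 7.4) and ended near (5.9, 5.7).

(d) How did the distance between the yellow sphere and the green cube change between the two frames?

+0.5

The distance was about 5.4 in the first image and 5.9 in the second, so they moved 0.5 units further apart.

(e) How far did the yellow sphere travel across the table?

2.4

The yellow sphere was near (10.5, 5.4) before and (11.4, 7.6) after, so it travelled √(0.9² + 2.2²) ≈ 2.4 units.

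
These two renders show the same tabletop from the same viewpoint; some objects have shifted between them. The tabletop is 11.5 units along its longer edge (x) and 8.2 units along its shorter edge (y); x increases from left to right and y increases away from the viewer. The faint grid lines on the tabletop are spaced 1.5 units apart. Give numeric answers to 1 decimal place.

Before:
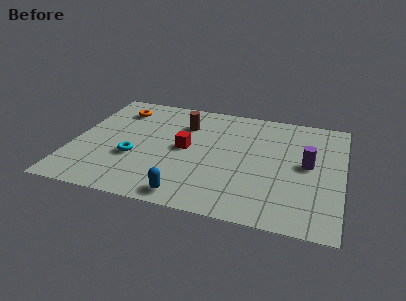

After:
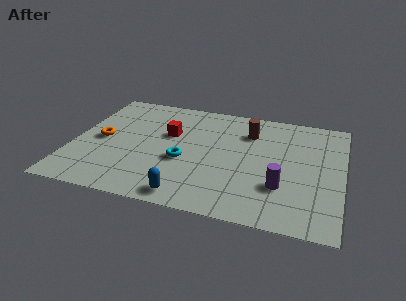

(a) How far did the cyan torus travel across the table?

2.1

The cyan torus was near (2.7, 3.0) before and (4.8, 3.3) after, so it travelled √(2.1² + 0.3²) ≈ 2.1 units.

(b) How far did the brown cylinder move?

2.8

The brown cylinder moved from about (4.6, 6.0) to (7.4, 6.1), a distance of √(2.8² + 0.1²) ≈ 2.8.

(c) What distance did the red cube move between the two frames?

1.2

The red cube was near (4.8, 4.2) before and (4.0, 5.1) after, so it travelled √(0.8² + 0.9²) ≈ 1.2 units.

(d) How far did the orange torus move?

2.5

The orange torus moved from about (1.7, 6.5) to (1.2, 4.0), a distance of √(0.5² + 2.5²) ≈ 2.5.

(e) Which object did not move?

the blue capsule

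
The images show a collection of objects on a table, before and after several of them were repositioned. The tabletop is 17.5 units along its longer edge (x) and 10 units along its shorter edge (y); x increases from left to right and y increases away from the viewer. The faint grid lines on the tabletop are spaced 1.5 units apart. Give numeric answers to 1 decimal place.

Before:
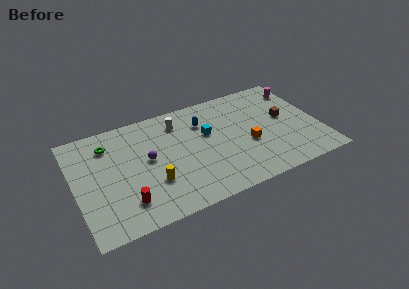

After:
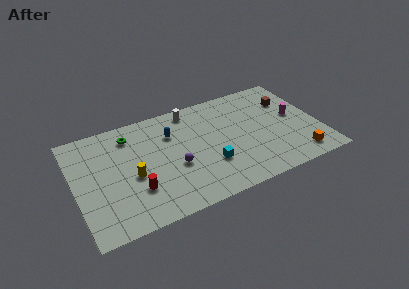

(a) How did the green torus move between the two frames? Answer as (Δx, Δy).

(1.6, 0.3)

The green torus was at about (2.6, 7.8) and moved to about (4.2, 8.1).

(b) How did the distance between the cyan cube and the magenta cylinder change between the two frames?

-0.4

They were about 7.3 units apart before and 6.9 after — 0.4 units closer together.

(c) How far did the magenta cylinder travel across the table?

2.7

From (16.6, 8.0) to (15.9, 5.4), the magenta cylinder covered √(0.7² + 2.6²) ≈ 2.7 units.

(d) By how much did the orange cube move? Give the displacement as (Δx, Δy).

(3.3, -2.5)

The orange cube started near (12.3, 4.0) and ended near (15.6, 1.5).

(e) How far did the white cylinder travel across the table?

1.3

From (7.7, 8.0) to (8.7, 8.8), the white cylinder covered √(1.0² + 0.8²) ≈ 1.3 units.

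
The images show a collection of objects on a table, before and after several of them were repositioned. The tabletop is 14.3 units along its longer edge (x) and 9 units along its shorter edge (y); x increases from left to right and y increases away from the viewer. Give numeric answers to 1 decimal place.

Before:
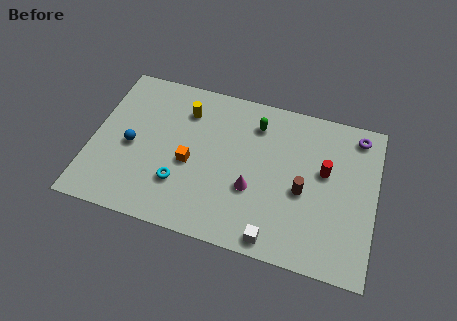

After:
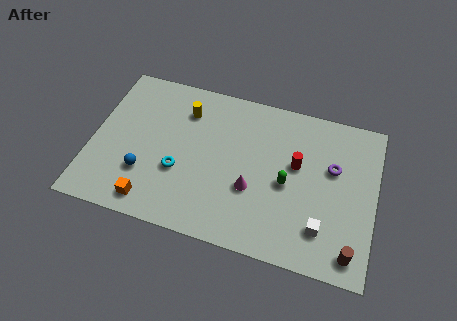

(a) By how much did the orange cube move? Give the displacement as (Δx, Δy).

(-1.7, -2.7)

From the two frames, the orange cube sits at roughly (5.0, 3.9) before and (3.3, 1.2) after.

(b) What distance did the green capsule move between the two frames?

3.5

The green capsule was near (8.1, 7.1) before and (9.9, 4.1) after, so it travelled √(1.8² + 3.0²) ≈ 3.5 units.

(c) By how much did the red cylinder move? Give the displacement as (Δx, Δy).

(-1.4, 0.0)

The red cylinder started near (11.7, 5.3) and ended near (10.3, 5.3).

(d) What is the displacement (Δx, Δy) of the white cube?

(2.3, 1.2)

From the two frames, the white cube sits at roughly (9.5, 0.9) before and (11.8, 2.1) after.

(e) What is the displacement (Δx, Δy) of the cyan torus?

(-0.1, 0.7)

The cyan torus started near (4.6, 2.6) and ended near (4.5, 3.3).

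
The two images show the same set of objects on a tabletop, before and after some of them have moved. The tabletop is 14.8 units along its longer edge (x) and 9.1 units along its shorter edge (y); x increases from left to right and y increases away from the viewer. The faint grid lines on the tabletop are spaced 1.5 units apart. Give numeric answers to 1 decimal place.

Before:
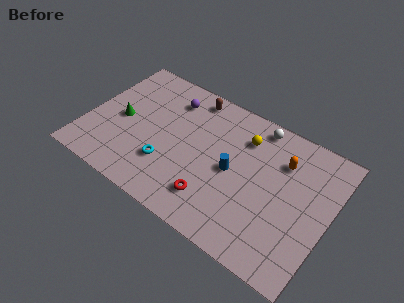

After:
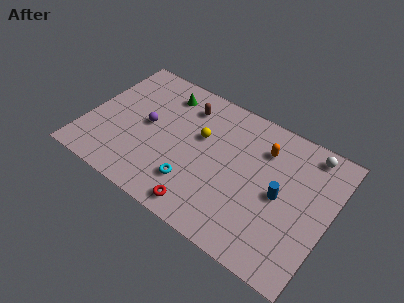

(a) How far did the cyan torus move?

1.7

From (5.2, 2.7) to (6.9, 2.3), the cyan torus covered √(1.7² + 0.4²) ≈ 1.7 units.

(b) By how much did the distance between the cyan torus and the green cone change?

+2.2

They were about 3.6 units apart before and 5.8 after — 2.2 units further apart.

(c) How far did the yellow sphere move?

2.8

The yellow sphere moved from about (9.3, 6.9) to (6.8, 5.6), a distance of √(2.5² + 1.3²) ≈ 2.8.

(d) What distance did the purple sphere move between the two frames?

2.7

From (4.6, 7.2) to (3.6, 4.7), the purple sphere covered √(1.0² + 2.5²) ≈ 2.7 units.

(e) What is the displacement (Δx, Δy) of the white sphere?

(3.2, -0.1)

From the two frames, the white sphere sits at roughly (9.9, 8.1) before and (13.1, 8.0) after.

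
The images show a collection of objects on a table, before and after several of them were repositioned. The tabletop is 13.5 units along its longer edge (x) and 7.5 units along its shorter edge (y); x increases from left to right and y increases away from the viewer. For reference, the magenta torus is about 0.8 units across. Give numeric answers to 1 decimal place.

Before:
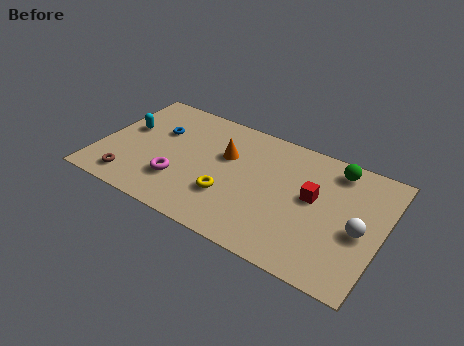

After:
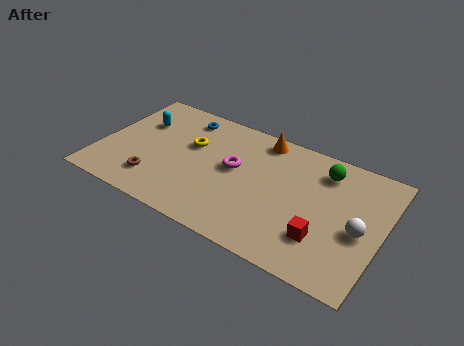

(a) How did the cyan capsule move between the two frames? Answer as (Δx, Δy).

(0.5, 0.7)

From the two frames, the cyan capsule sits at roughly (1.1, 4.4) before and (1.6, 5.1) after.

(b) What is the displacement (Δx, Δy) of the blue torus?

(1.0, 1.4)

From the two frames, the blue torus sits at roughly (2.6, 4.9) before and (3.6, 6.3) after.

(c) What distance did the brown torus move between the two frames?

1.2

From (1.8, 1.2) to (2.9, 1.7), the brown torus covered √(1.1² + 0.5²) ≈ 1.2 units.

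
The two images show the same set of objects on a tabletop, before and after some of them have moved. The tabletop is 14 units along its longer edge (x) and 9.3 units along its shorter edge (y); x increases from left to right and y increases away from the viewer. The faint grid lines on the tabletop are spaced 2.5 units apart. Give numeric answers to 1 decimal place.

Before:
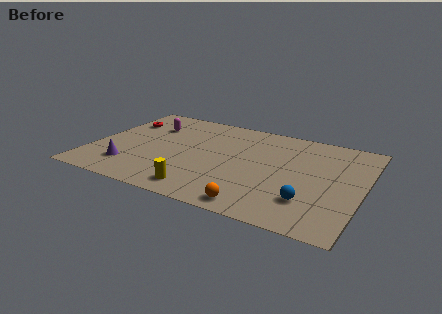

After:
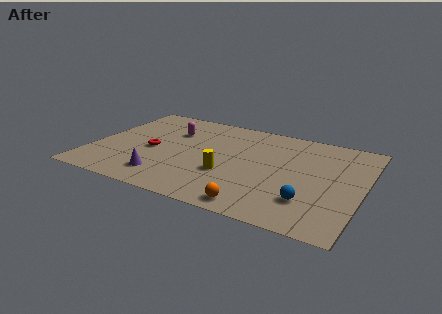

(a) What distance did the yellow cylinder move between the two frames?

2.3

The yellow cylinder was near (6.1, 1.3) before and (7.2, 3.3) after, so it travelled √(1.1² + 2.0²) ≈ 2.3 units.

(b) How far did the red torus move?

3.2

The red torus moved from about (1.1, 6.7) to (3.1, 4.2), a distance of √(2.0² + 2.5²) ≈ 3.2.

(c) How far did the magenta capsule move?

1.2

The magenta capsule was near (2.6, 6.7) before and (3.8, 6.5) after, so it travelled √(1.2² + 0.2²) ≈ 1.2 units.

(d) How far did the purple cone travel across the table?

1.9

The purple cone moved from about (2.2, 2.1) to (4.1, 1.8), a distance of √(1.9² + 0.3²) ≈ 1.9.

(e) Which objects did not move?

the orange sphere and the blue sphere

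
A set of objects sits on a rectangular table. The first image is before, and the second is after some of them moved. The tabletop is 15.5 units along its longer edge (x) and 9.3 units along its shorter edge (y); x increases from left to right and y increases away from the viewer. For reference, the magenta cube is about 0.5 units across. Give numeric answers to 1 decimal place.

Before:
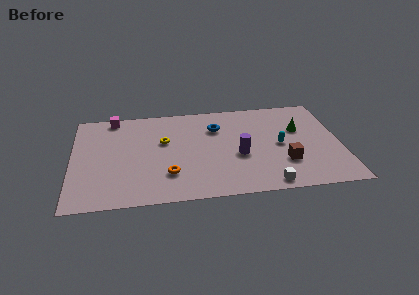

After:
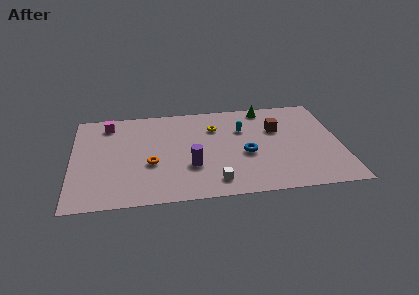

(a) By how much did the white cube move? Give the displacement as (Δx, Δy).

(-3.0, 0.6)

The white cube started near (11.1, 0.9) and ended near (8.1, 1.5).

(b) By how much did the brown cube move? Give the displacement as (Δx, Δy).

(-0.3, 3.3)

The brown cube started near (12.2, 2.8) and ended near (11.9, 6.1).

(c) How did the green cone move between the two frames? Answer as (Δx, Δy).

(-1.9, 2.4)

The green cone started near (13.2, 5.9) and ended near (11.3, 8.3).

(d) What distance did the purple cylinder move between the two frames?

2.9

The purple cylinder moved from about (9.6, 3.8) to (6.8, 3.1), a distance of √(2.8² + 0.7²) ≈ 2.9.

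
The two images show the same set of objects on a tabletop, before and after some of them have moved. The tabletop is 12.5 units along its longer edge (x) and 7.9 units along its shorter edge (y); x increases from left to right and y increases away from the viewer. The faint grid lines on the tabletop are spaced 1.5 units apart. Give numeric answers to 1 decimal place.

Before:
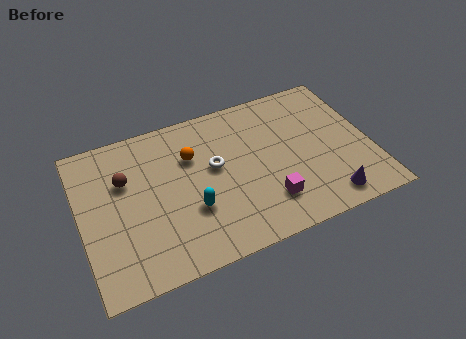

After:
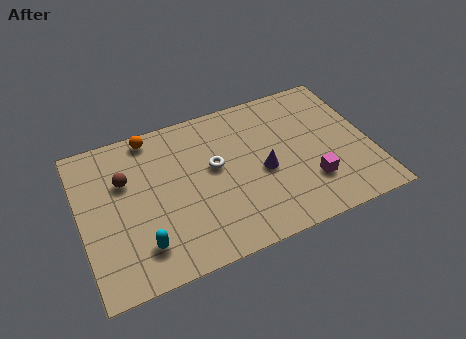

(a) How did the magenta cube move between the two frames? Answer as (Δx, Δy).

(1.9, 0.3)

The magenta cube started near (7.8, 1.9) and ended near (9.7, 2.2).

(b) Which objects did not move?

the brown sphere and the white torus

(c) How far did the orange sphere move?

2.3

From (4.9, 5.4) to (3.3, 7.1), the orange sphere covered √(1.6² + 1.7²) ≈ 2.3 units.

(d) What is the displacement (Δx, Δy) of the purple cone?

(-2.5, 2.4)

The purple cone was at about (10.3, 1.1) and moved to about (7.8, 3.5).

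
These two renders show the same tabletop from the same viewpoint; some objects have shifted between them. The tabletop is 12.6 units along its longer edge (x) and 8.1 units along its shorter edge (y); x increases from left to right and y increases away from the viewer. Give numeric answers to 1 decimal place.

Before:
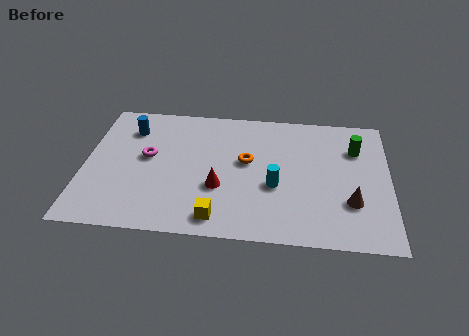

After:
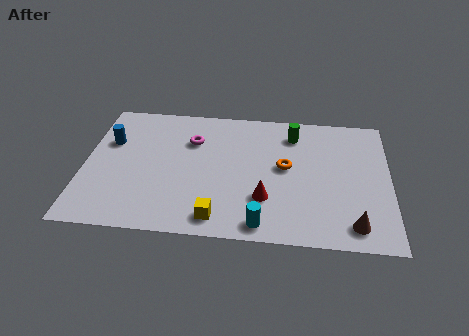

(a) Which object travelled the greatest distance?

the green cylinder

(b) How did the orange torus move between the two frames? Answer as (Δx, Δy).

(1.6, -0.2)

From the two frames, the orange torus sits at roughly (6.7, 4.6) before and (8.3, 4.4) after.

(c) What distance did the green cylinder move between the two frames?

2.7

The green cylinder moved from about (11.2, 5.8) to (8.6, 6.5), a distance of √(2.6² + 0.7²) ≈ 2.7.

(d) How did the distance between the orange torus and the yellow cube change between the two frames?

+0.6

They were about 3.7 units apart before and 4.3 after — 0.6 units further apart.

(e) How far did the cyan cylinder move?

2.4

From (7.9, 3.2) to (7.4, 0.9), the cyan cylinder covered √(0.5² + 2.3²) ≈ 2.4 units.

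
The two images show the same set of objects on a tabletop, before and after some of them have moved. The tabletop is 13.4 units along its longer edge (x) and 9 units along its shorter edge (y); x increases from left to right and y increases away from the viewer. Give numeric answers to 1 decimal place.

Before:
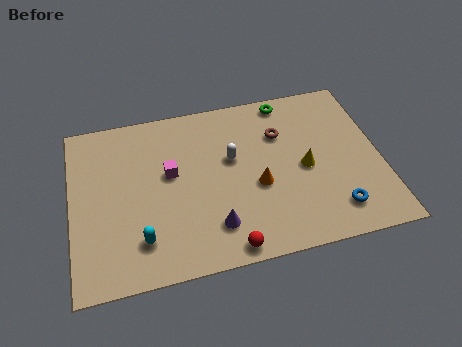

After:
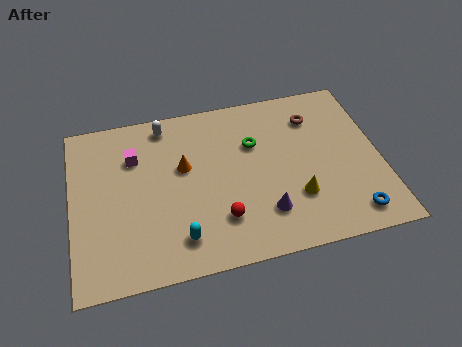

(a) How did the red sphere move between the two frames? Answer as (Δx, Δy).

(-0.2, 1.5)

From the two frames, the red sphere sits at roughly (6.5, 0.8) before and (6.3, 2.3) after.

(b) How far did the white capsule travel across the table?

3.8

The white capsule was near (7.0, 5.4) before and (4.2, 7.9) after, so it travelled √(2.8² + 2.5²) ≈ 3.8 units.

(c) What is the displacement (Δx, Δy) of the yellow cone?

(-0.5, -1.5)

From the two frames, the yellow cone sits at roughly (10.1, 4.2) before and (9.6, 2.7) after.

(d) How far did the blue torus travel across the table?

0.8

The blue torus moved from about (11.2, 1.7) to (11.9, 1.3), a distance of √(0.7² + 0.4²) ≈ 0.8.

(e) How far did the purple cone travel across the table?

2.2

From (6.0, 2.0) to (8.2, 2.2), the purple cone covered √(2.2² + 0.2²) ≈ 2.2 units.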